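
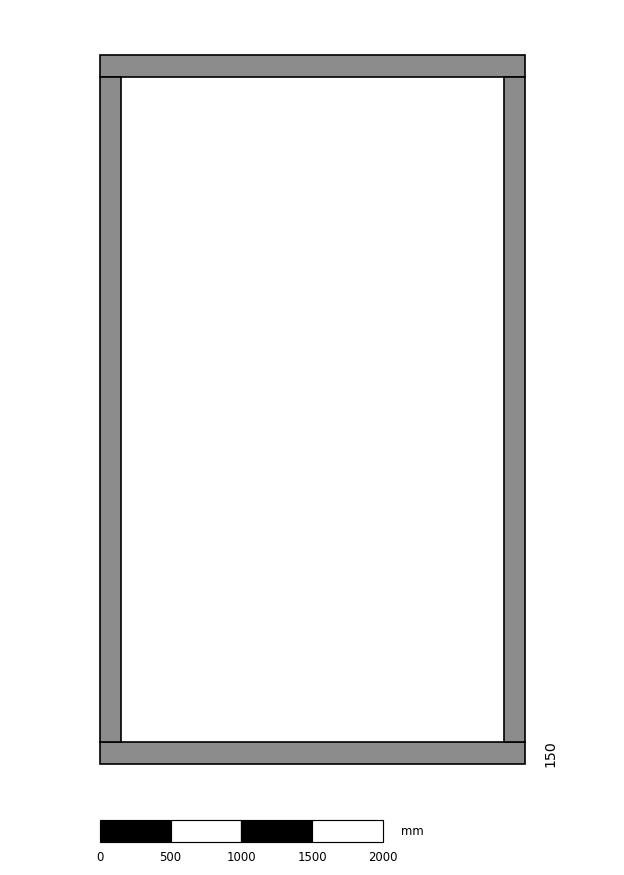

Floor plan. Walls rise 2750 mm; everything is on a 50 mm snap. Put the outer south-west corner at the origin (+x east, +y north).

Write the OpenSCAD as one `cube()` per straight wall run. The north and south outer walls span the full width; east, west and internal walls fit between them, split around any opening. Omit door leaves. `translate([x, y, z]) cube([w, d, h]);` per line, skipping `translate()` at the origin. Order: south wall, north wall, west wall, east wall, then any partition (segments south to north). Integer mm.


cube([3000, 150, 2750]);
translate([0, 4850, 0]) cube([3000, 150, 2750]);
translate([0, 150, 0]) cube([150, 4700, 2750]);
translate([2850, 150, 0]) cube([150, 4700, 2750]);


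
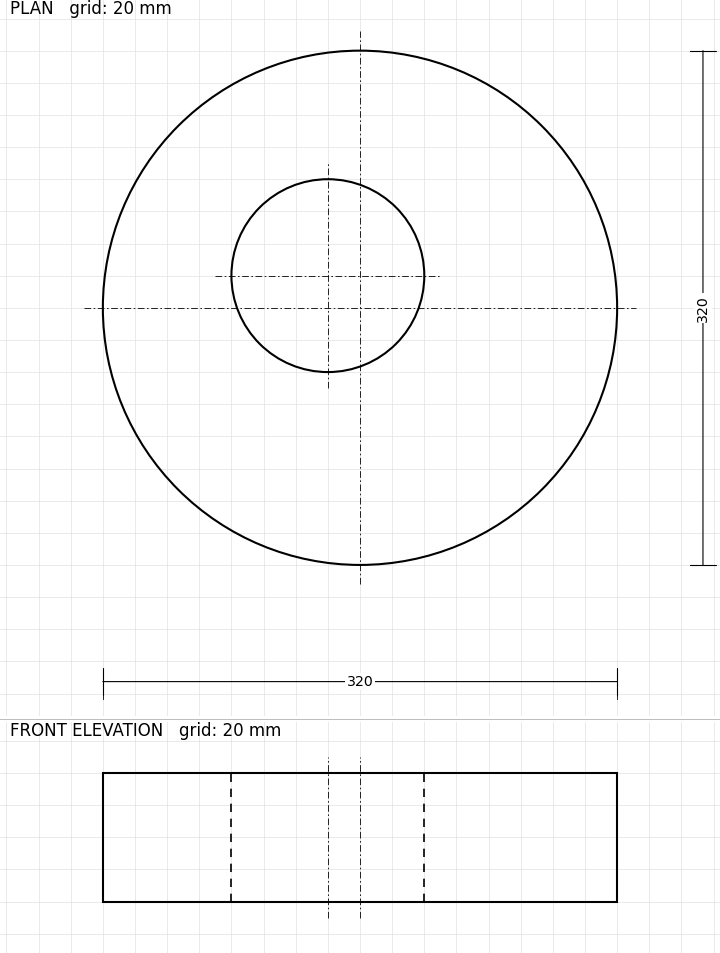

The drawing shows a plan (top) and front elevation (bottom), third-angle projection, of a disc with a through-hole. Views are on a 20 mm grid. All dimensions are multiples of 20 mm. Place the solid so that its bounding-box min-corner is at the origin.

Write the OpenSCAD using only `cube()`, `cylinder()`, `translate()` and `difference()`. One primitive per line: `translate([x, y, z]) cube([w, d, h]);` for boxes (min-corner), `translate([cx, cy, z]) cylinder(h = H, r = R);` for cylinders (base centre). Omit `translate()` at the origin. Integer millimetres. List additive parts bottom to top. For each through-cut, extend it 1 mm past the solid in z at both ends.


difference() {
  translate([160, 160, 0]) cylinder(h = 80, r = 160);
  translate([140, 180, -1]) cylinder(h = 82, r = 60);
}


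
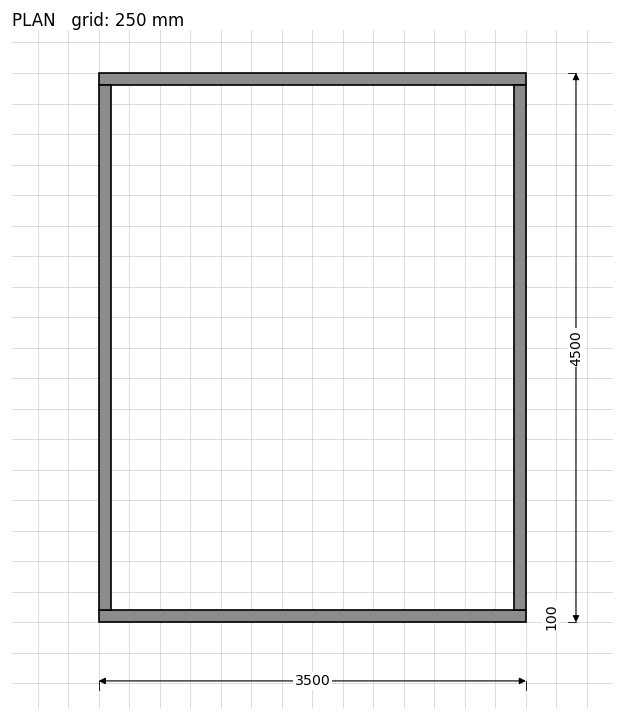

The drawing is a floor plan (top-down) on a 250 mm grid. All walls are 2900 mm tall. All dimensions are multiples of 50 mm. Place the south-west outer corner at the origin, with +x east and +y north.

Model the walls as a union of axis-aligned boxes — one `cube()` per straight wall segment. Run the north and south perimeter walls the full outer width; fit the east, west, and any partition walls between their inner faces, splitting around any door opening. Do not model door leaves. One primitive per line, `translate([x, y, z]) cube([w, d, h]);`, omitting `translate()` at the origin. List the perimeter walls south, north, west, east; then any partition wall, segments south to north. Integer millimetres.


cube([3500, 100, 2900]);
translate([0, 4400, 0]) cube([3500, 100, 2900]);
translate([0, 100, 0]) cube([100, 4300, 2900]);
translate([3400, 100, 0]) cube([100, 4300, 2900]);


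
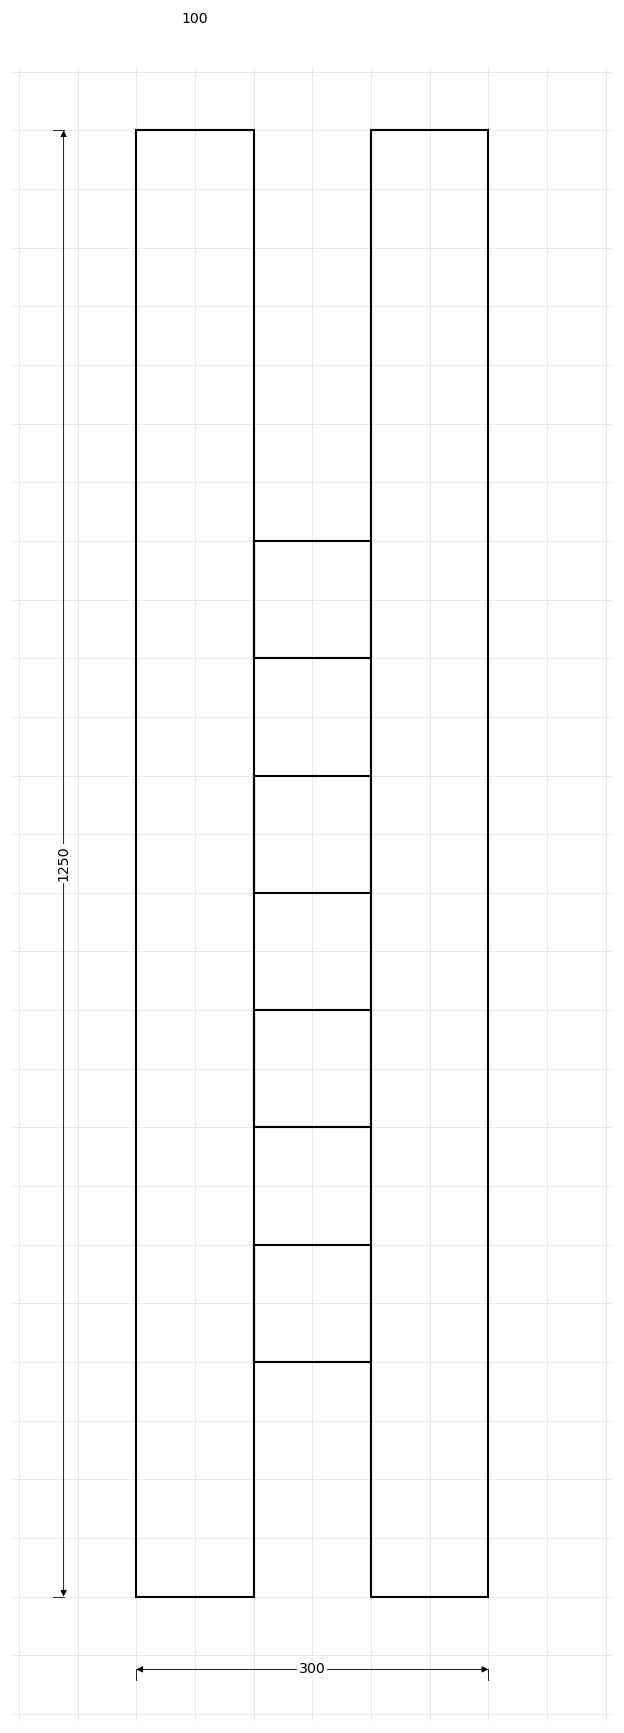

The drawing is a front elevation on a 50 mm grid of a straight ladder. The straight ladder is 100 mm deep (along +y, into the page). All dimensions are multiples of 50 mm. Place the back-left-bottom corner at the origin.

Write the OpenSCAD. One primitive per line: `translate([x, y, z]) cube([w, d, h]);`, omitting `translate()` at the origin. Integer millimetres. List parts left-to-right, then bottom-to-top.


cube([100, 100, 1250]);
translate([100, 0, 200]) cube([100, 100, 100]);
translate([100, 0, 400]) cube([100, 100, 100]);
translate([100, 0, 600]) cube([100, 100, 100]);
translate([100, 0, 800]) cube([100, 100, 100]);
translate([200, 0, 0]) cube([100, 100, 1250]);


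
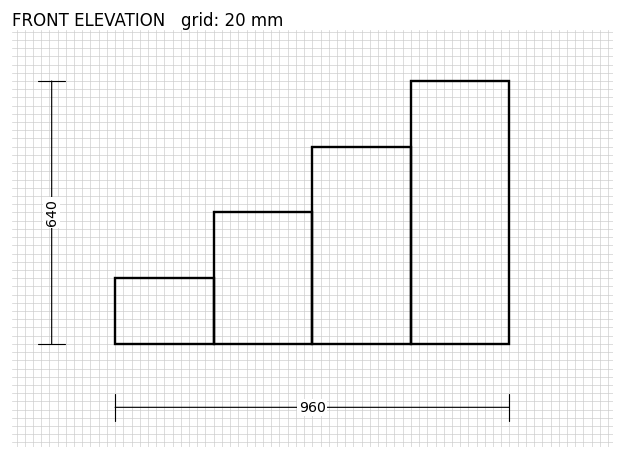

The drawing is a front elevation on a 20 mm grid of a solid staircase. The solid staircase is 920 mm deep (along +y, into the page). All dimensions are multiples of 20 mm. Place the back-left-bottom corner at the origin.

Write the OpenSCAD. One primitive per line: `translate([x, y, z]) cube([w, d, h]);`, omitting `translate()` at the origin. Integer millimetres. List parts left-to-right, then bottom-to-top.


cube([240, 920, 160]);
translate([240, 0, 0]) cube([240, 920, 320]);
translate([480, 0, 0]) cube([240, 920, 480]);
translate([720, 0, 0]) cube([240, 920, 640]);


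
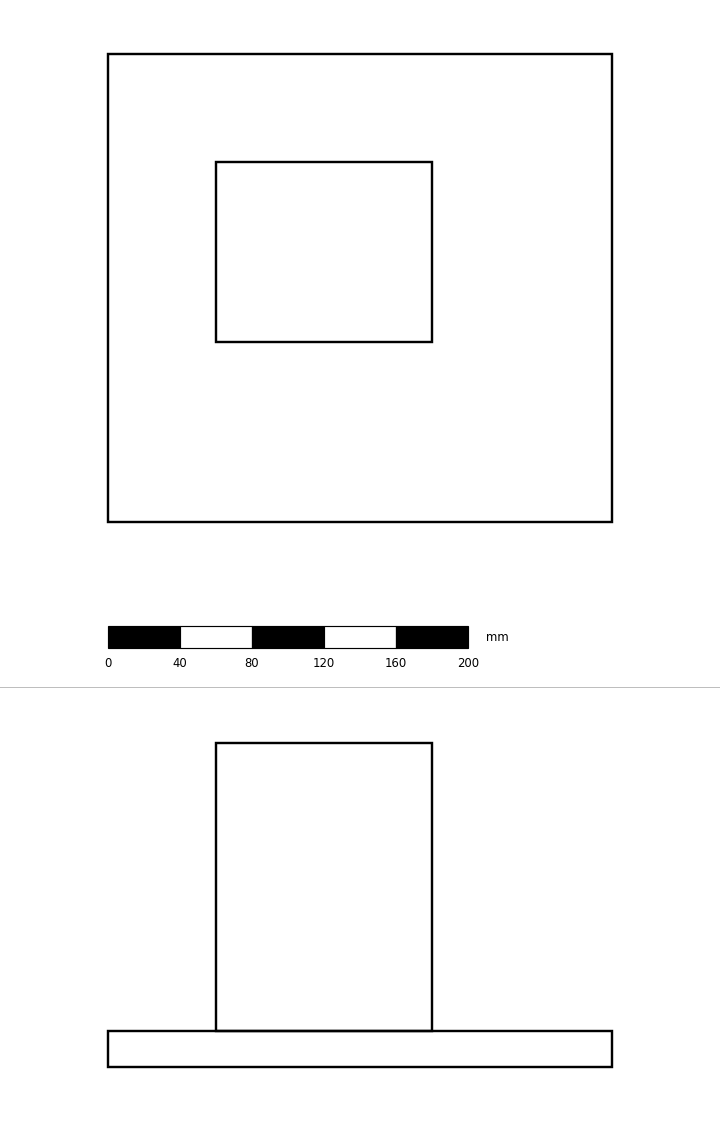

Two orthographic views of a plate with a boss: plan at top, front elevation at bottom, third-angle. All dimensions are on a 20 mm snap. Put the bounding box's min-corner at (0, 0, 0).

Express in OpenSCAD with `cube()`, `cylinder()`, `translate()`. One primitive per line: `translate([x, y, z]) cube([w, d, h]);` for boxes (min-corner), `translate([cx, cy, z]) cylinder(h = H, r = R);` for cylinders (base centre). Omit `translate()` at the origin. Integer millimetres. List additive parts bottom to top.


cube([280, 260, 20]);
translate([60, 100, 20]) cube([120, 100, 160]);


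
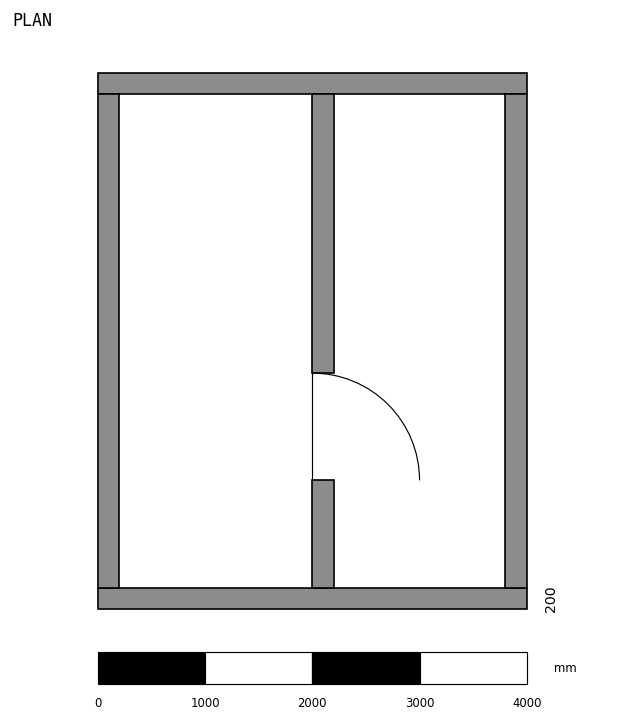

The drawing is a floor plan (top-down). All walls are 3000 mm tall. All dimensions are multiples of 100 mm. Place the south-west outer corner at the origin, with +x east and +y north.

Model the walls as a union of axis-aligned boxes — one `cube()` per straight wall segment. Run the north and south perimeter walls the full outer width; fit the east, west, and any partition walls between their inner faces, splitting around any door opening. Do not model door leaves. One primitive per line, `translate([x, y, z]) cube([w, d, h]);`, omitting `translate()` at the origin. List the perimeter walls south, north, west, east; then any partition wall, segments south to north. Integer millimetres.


cube([4000, 200, 3000]);
translate([0, 4800, 0]) cube([4000, 200, 3000]);
translate([0, 200, 0]) cube([200, 4600, 3000]);
translate([3800, 200, 0]) cube([200, 4600, 3000]);
translate([2000, 200, 0]) cube([200, 1000, 3000]);
translate([2000, 2200, 0]) cube([200, 2600, 3000]);


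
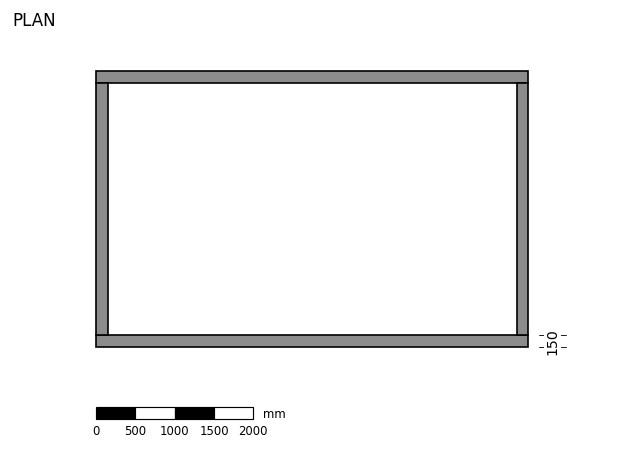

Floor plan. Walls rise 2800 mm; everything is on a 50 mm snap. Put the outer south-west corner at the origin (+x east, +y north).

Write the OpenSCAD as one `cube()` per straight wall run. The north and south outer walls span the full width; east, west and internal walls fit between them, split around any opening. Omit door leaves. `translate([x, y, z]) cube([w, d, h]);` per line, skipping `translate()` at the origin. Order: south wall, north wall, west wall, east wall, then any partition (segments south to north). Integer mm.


cube([5500, 150, 2800]);
translate([0, 3350, 0]) cube([5500, 150, 2800]);
translate([0, 150, 0]) cube([150, 3200, 2800]);
translate([5350, 150, 0]) cube([150, 3200, 2800]);


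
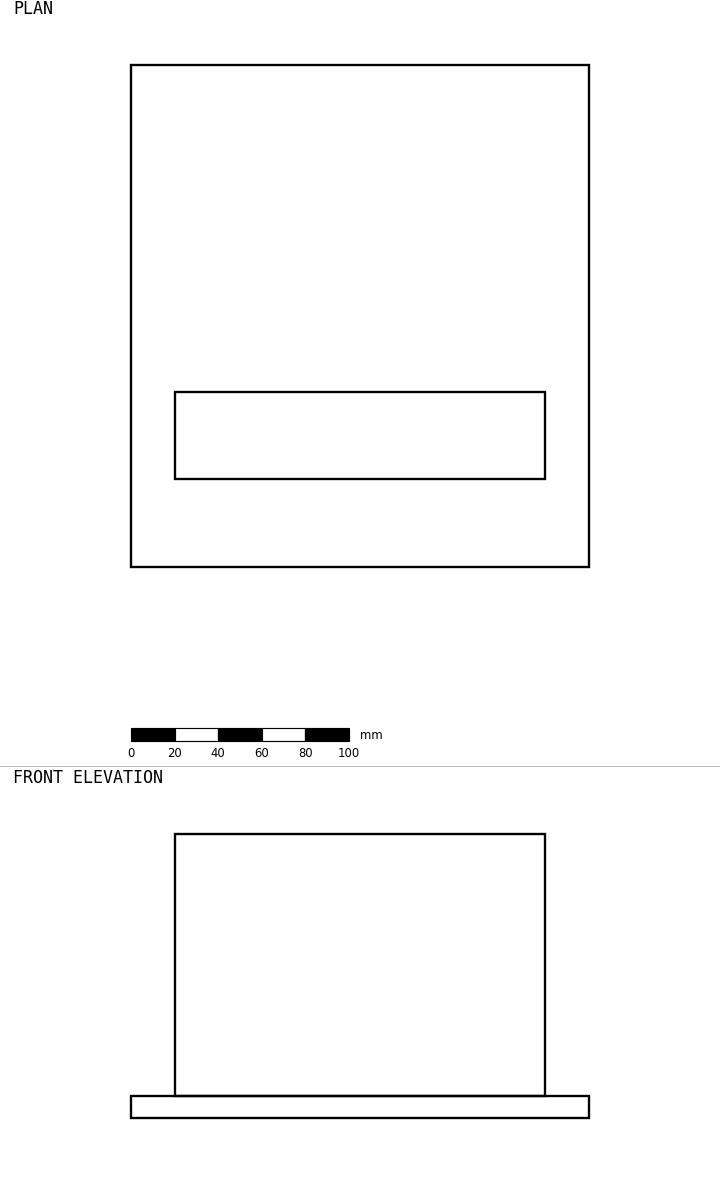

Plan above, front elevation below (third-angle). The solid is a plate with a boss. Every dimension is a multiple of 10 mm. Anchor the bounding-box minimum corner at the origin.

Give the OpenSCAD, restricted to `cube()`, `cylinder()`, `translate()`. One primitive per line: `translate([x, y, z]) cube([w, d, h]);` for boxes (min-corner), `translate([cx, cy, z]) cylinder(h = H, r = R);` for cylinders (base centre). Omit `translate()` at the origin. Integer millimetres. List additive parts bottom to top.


cube([210, 230, 10]);
translate([20, 40, 10]) cube([170, 40, 120]);


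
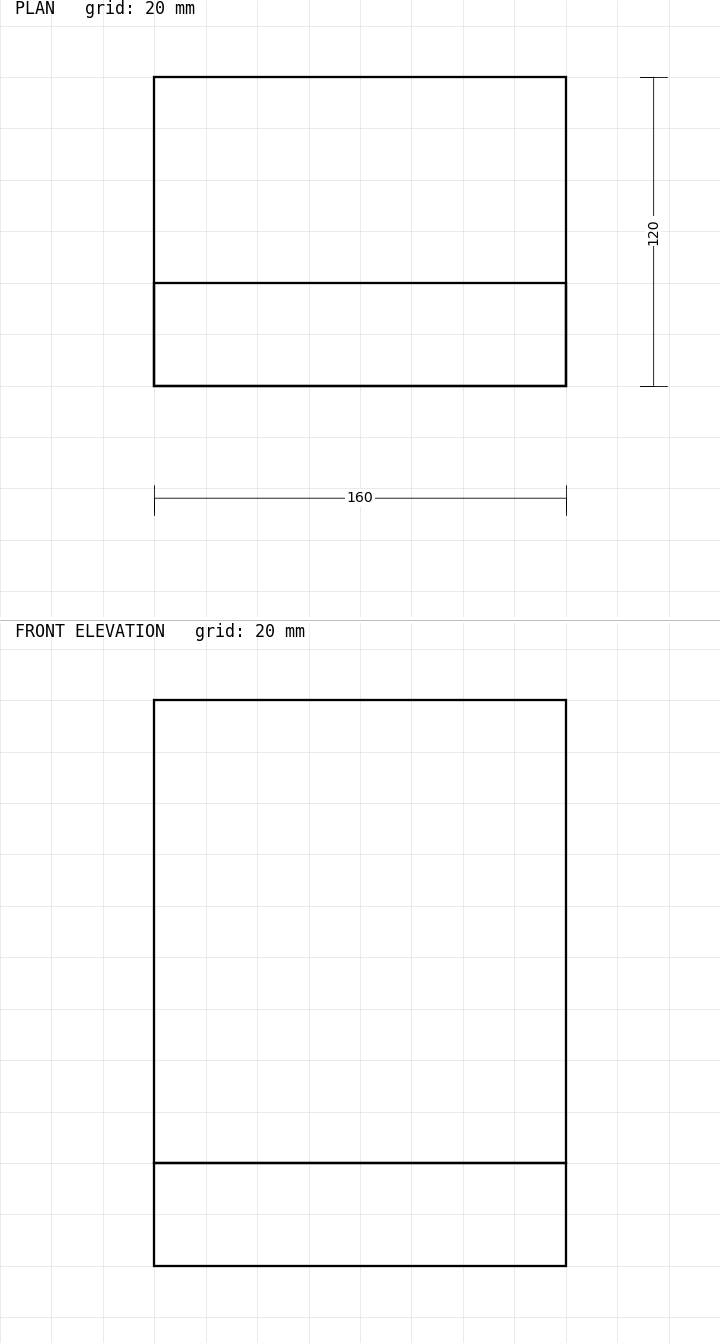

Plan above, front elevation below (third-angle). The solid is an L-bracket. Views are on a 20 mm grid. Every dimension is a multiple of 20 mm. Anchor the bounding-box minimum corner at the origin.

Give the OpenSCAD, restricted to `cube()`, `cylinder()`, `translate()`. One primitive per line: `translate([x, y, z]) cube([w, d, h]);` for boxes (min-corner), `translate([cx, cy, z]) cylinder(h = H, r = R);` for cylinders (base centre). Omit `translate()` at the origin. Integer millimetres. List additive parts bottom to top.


cube([160, 120, 40]);
translate([0, 0, 40]) cube([160, 40, 180]);


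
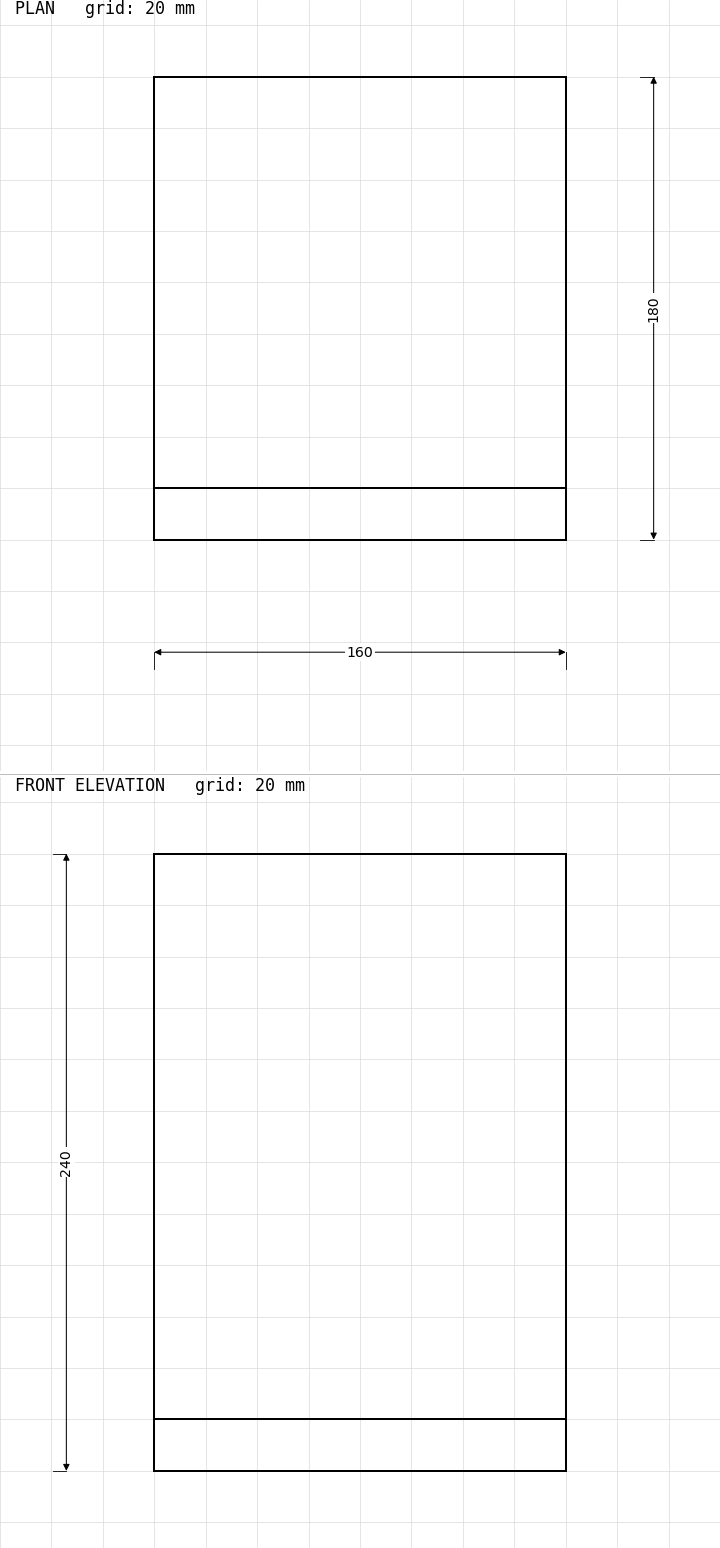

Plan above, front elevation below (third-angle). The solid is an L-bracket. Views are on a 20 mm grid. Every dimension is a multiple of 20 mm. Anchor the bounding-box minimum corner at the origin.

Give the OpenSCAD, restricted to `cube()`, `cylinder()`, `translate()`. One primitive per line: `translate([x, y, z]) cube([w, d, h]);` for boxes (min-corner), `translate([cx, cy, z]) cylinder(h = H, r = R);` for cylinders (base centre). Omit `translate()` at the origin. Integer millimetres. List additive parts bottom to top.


cube([160, 180, 20]);
translate([0, 0, 20]) cube([160, 20, 220]);


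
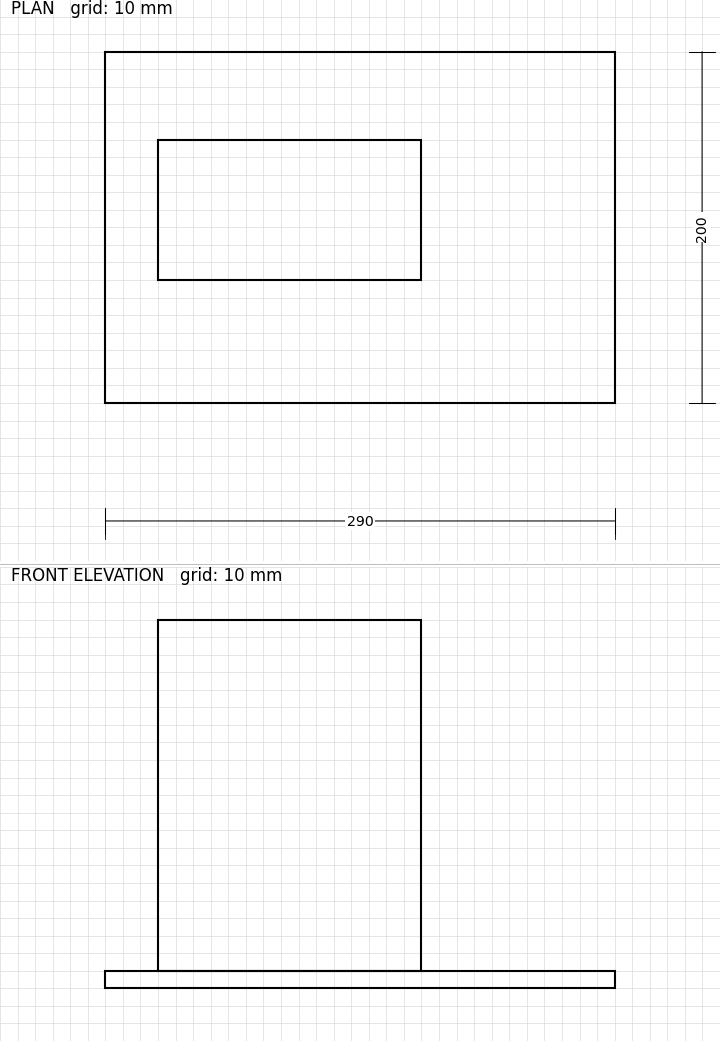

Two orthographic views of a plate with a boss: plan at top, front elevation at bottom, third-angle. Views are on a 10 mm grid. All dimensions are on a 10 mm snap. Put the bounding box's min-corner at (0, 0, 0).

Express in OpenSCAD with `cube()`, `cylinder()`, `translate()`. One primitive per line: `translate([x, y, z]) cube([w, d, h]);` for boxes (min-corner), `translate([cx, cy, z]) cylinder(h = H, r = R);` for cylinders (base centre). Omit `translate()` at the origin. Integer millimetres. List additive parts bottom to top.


cube([290, 200, 10]);
translate([30, 70, 10]) cube([150, 80, 200]);


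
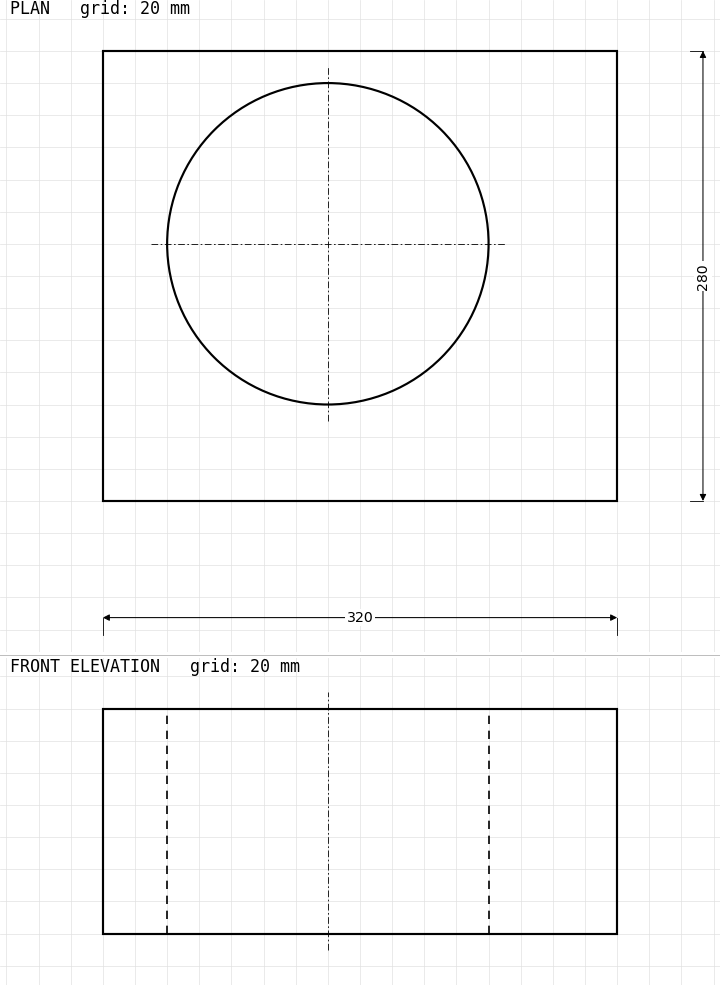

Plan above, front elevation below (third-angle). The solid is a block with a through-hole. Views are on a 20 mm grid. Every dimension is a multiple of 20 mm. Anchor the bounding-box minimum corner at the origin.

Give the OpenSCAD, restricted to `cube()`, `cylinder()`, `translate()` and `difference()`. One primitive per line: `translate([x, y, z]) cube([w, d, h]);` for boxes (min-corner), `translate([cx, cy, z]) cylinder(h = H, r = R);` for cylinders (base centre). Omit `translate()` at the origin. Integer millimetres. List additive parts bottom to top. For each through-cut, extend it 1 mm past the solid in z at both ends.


difference() {
  cube([320, 280, 140]);
  translate([140, 160, -1]) cylinder(h = 142, r = 100);
}


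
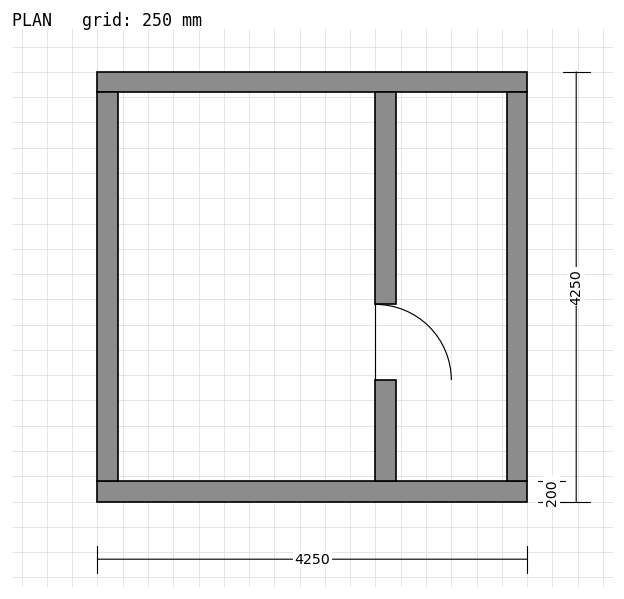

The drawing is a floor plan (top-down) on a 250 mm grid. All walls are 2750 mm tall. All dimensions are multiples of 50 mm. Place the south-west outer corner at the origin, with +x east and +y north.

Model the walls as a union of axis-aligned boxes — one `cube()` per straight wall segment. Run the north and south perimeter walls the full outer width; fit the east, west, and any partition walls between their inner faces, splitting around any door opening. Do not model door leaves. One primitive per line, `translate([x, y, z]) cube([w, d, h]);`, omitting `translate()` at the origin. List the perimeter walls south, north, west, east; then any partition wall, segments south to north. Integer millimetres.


cube([4250, 200, 2750]);
translate([0, 4050, 0]) cube([4250, 200, 2750]);
translate([0, 200, 0]) cube([200, 3850, 2750]);
translate([4050, 200, 0]) cube([200, 3850, 2750]);
translate([2750, 200, 0]) cube([200, 1000, 2750]);
translate([2750, 1950, 0]) cube([200, 2100, 2750]);


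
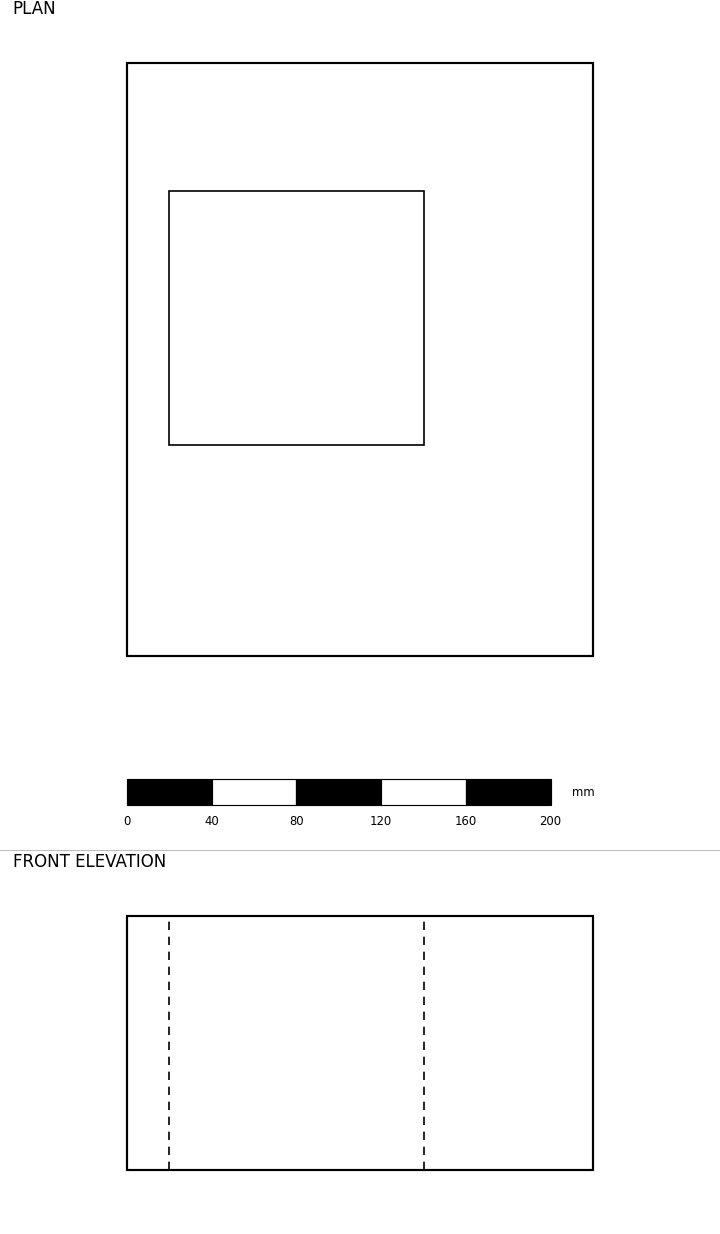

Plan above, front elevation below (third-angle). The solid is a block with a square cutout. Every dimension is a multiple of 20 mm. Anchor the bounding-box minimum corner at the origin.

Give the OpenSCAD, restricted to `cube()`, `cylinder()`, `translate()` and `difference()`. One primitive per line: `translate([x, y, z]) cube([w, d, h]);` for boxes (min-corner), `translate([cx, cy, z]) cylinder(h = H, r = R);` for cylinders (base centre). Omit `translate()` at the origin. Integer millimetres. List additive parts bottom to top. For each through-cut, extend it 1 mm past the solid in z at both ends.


difference() {
  cube([220, 280, 120]);
  translate([20, 100, -1]) cube([120, 120, 122]);
}


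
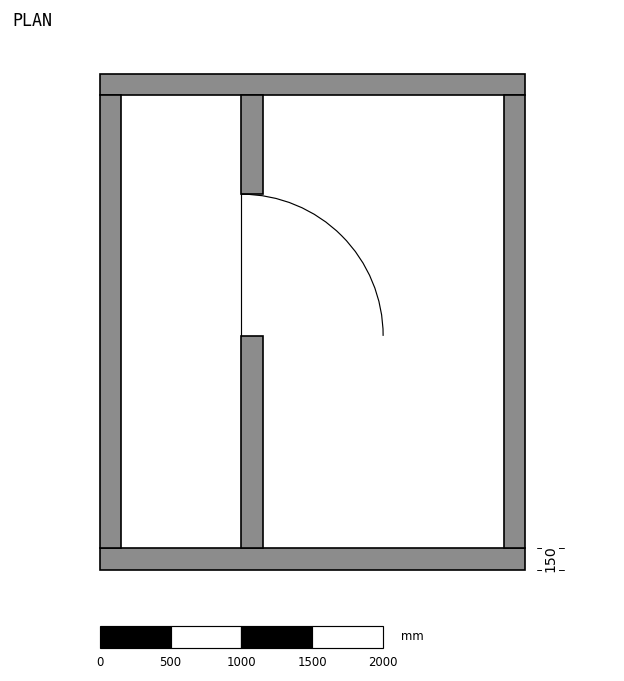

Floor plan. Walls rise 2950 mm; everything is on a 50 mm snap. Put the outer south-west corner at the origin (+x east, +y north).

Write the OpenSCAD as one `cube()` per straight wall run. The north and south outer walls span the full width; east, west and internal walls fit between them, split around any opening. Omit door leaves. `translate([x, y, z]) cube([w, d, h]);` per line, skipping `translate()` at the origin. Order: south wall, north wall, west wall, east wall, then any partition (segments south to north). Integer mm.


cube([3000, 150, 2950]);
translate([0, 3350, 0]) cube([3000, 150, 2950]);
translate([0, 150, 0]) cube([150, 3200, 2950]);
translate([2850, 150, 0]) cube([150, 3200, 2950]);
translate([1000, 150, 0]) cube([150, 1500, 2950]);
translate([1000, 2650, 0]) cube([150, 700, 2950]);


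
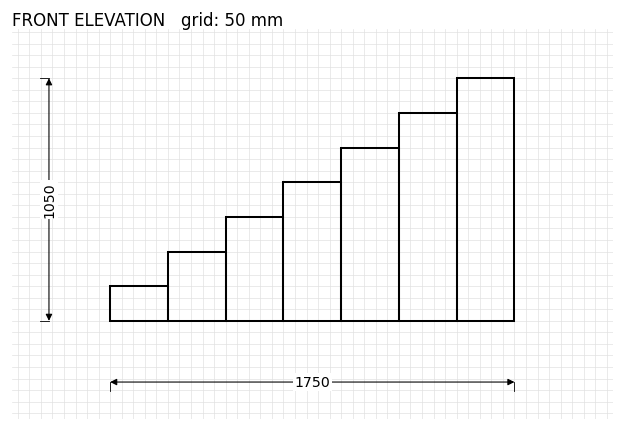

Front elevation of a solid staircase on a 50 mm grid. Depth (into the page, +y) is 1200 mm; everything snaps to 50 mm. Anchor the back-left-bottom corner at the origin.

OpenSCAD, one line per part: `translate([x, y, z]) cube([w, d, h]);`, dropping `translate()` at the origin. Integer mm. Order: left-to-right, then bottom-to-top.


cube([250, 1200, 150]);
translate([250, 0, 0]) cube([250, 1200, 300]);
translate([500, 0, 0]) cube([250, 1200, 450]);
translate([750, 0, 0]) cube([250, 1200, 600]);
translate([1000, 0, 0]) cube([250, 1200, 750]);
translate([1250, 0, 0]) cube([250, 1200, 900]);
translate([1500, 0, 0]) cube([250, 1200, 1050]);


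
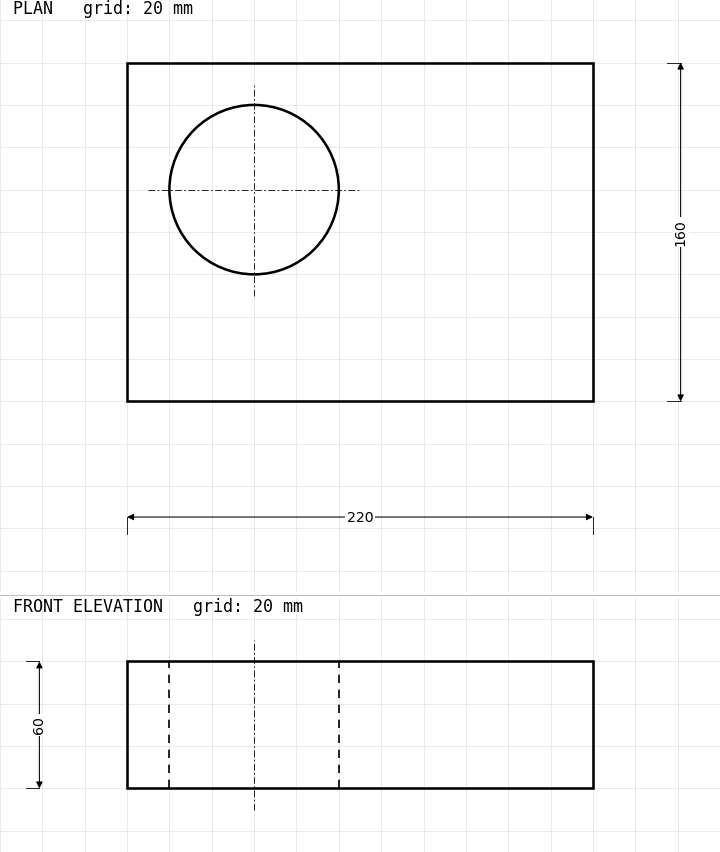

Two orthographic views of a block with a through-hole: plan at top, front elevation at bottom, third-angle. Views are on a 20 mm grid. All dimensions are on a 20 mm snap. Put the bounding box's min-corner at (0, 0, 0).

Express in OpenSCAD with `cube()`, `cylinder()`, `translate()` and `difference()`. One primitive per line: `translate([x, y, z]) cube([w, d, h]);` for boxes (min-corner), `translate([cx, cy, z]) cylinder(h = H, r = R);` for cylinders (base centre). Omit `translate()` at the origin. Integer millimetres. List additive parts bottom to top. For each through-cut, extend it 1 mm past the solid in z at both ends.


difference() {
  cube([220, 160, 60]);
  translate([60, 100, -1]) cylinder(h = 62, r = 40);
}


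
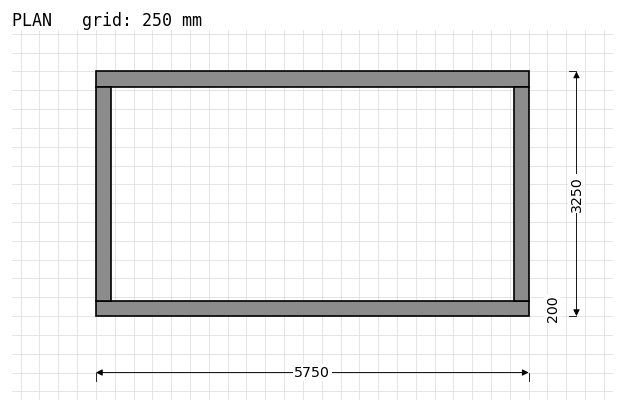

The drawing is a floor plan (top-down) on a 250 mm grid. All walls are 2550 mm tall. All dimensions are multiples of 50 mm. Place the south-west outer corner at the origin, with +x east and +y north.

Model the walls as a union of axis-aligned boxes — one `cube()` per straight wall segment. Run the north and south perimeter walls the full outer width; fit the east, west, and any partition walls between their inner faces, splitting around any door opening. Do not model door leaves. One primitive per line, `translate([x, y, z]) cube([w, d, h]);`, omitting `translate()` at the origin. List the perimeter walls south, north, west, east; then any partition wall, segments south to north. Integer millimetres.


cube([5750, 200, 2550]);
translate([0, 3050, 0]) cube([5750, 200, 2550]);
translate([0, 200, 0]) cube([200, 2850, 2550]);
translate([5550, 200, 0]) cube([200, 2850, 2550]);


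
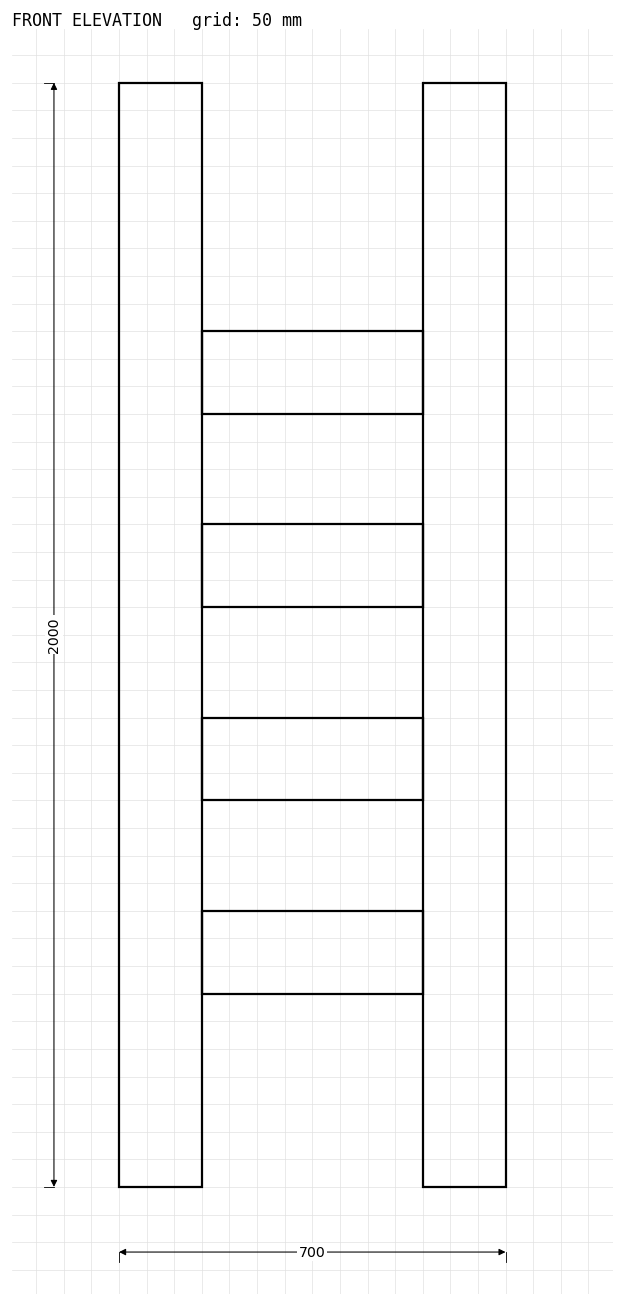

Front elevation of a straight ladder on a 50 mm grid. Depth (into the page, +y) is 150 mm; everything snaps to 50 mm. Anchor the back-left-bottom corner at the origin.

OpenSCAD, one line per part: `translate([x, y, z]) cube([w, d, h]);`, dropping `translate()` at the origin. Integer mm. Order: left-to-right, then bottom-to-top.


cube([150, 150, 2000]);
translate([150, 0, 350]) cube([400, 150, 150]);
translate([150, 0, 700]) cube([400, 150, 150]);
translate([150, 0, 1050]) cube([400, 150, 150]);
translate([150, 0, 1400]) cube([400, 150, 150]);
translate([550, 0, 0]) cube([150, 150, 2000]);


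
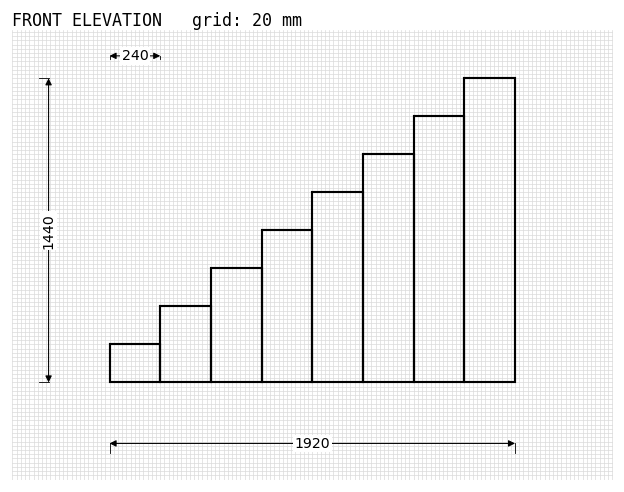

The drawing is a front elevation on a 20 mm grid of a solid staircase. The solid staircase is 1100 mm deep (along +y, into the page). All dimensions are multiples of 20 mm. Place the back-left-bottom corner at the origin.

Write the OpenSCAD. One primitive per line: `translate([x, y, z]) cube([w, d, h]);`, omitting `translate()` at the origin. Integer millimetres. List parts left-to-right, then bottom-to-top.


cube([240, 1100, 180]);
translate([240, 0, 0]) cube([240, 1100, 360]);
translate([480, 0, 0]) cube([240, 1100, 540]);
translate([720, 0, 0]) cube([240, 1100, 720]);
translate([960, 0, 0]) cube([240, 1100, 900]);
translate([1200, 0, 0]) cube([240, 1100, 1080]);
translate([1440, 0, 0]) cube([240, 1100, 1260]);
translate([1680, 0, 0]) cube([240, 1100, 1440]);


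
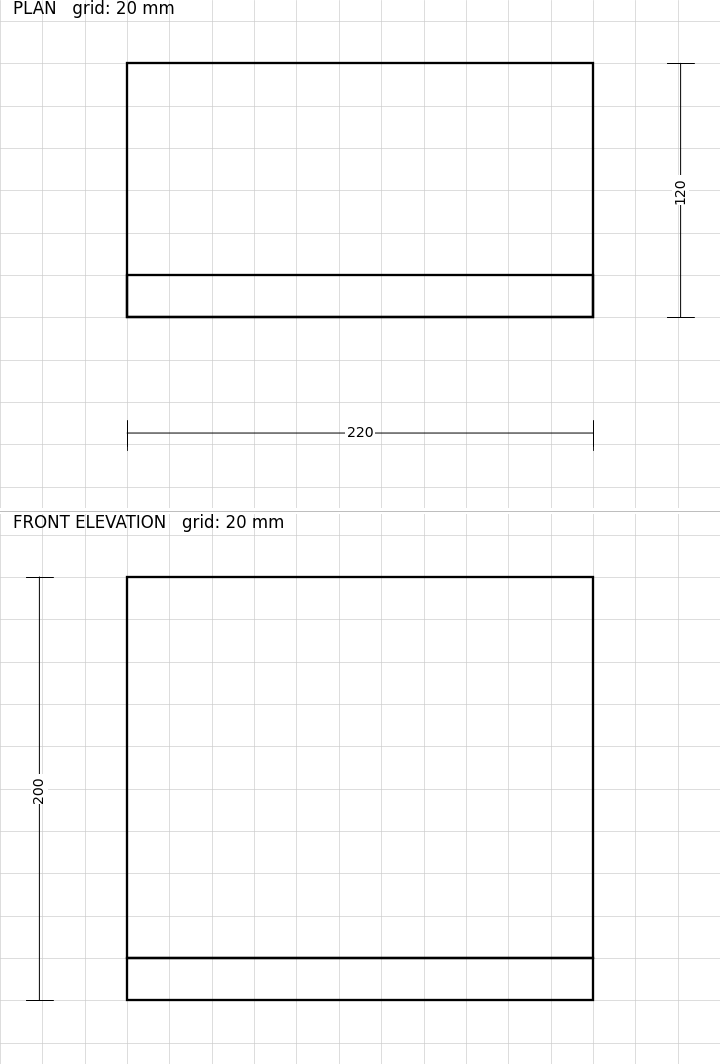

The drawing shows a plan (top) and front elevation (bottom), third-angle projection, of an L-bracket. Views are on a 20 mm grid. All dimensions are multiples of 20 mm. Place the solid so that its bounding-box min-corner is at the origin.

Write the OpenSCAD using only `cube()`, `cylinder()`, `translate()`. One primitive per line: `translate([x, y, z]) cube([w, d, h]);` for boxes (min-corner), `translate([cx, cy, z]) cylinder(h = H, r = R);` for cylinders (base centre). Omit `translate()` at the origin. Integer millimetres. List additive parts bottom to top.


cube([220, 120, 20]);
translate([0, 0, 20]) cube([220, 20, 180]);


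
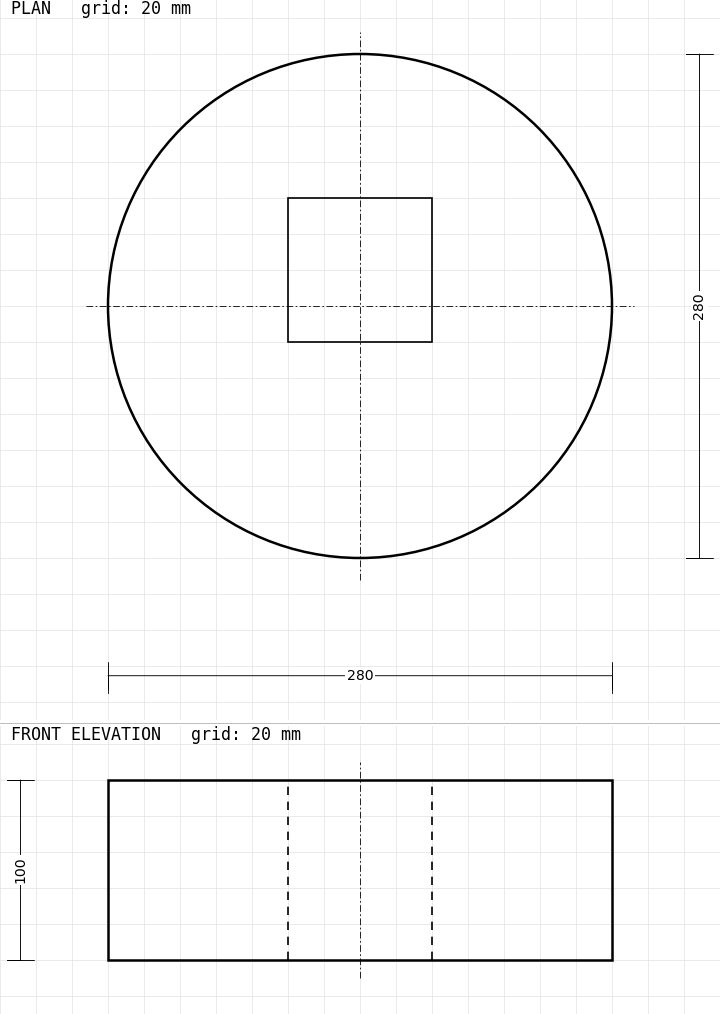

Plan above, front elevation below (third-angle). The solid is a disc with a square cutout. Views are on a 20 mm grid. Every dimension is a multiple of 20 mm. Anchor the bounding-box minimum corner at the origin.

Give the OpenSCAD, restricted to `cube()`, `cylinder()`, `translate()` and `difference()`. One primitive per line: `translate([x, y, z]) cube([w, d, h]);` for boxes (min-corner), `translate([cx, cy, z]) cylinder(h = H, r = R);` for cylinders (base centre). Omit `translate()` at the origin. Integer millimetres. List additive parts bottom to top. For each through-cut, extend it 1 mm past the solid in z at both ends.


difference() {
  translate([140, 140, 0]) cylinder(h = 100, r = 140);
  translate([100, 120, -1]) cube([80, 80, 102]);
}


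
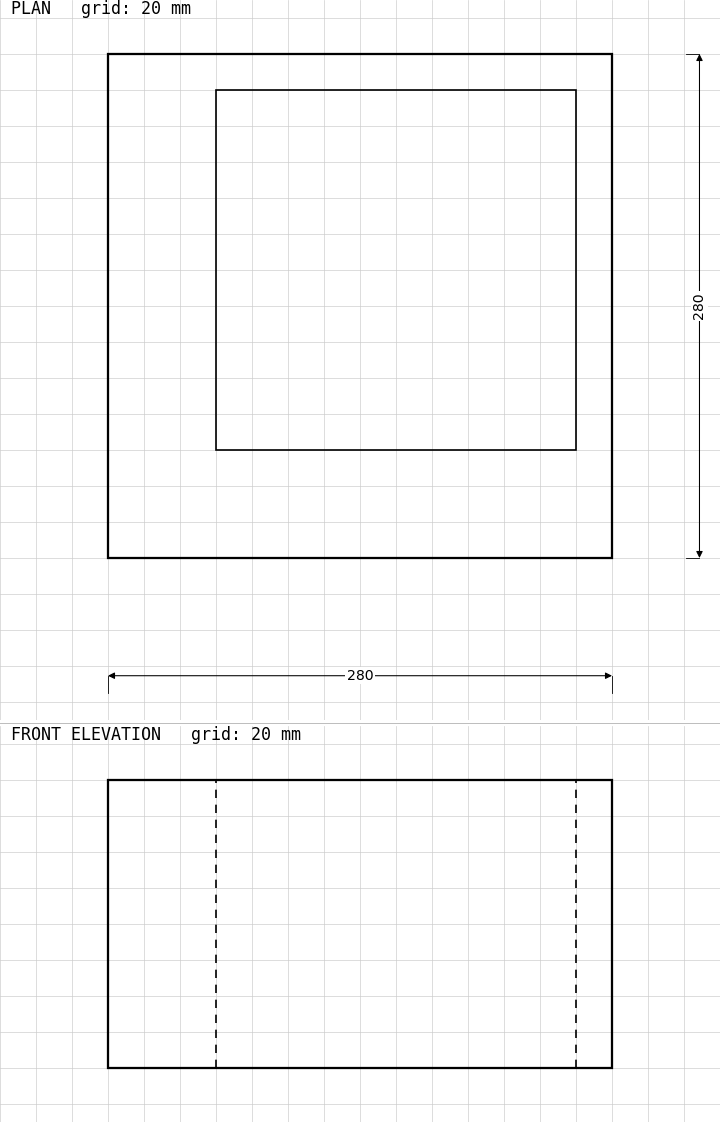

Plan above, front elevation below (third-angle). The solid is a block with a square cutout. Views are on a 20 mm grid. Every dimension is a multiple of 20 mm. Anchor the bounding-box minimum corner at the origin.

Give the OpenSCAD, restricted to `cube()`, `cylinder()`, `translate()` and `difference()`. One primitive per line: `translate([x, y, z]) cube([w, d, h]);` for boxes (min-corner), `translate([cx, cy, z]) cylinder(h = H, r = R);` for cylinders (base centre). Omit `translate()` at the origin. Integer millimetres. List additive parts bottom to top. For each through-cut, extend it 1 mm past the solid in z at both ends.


difference() {
  cube([280, 280, 160]);
  translate([60, 60, -1]) cube([200, 200, 162]);
}


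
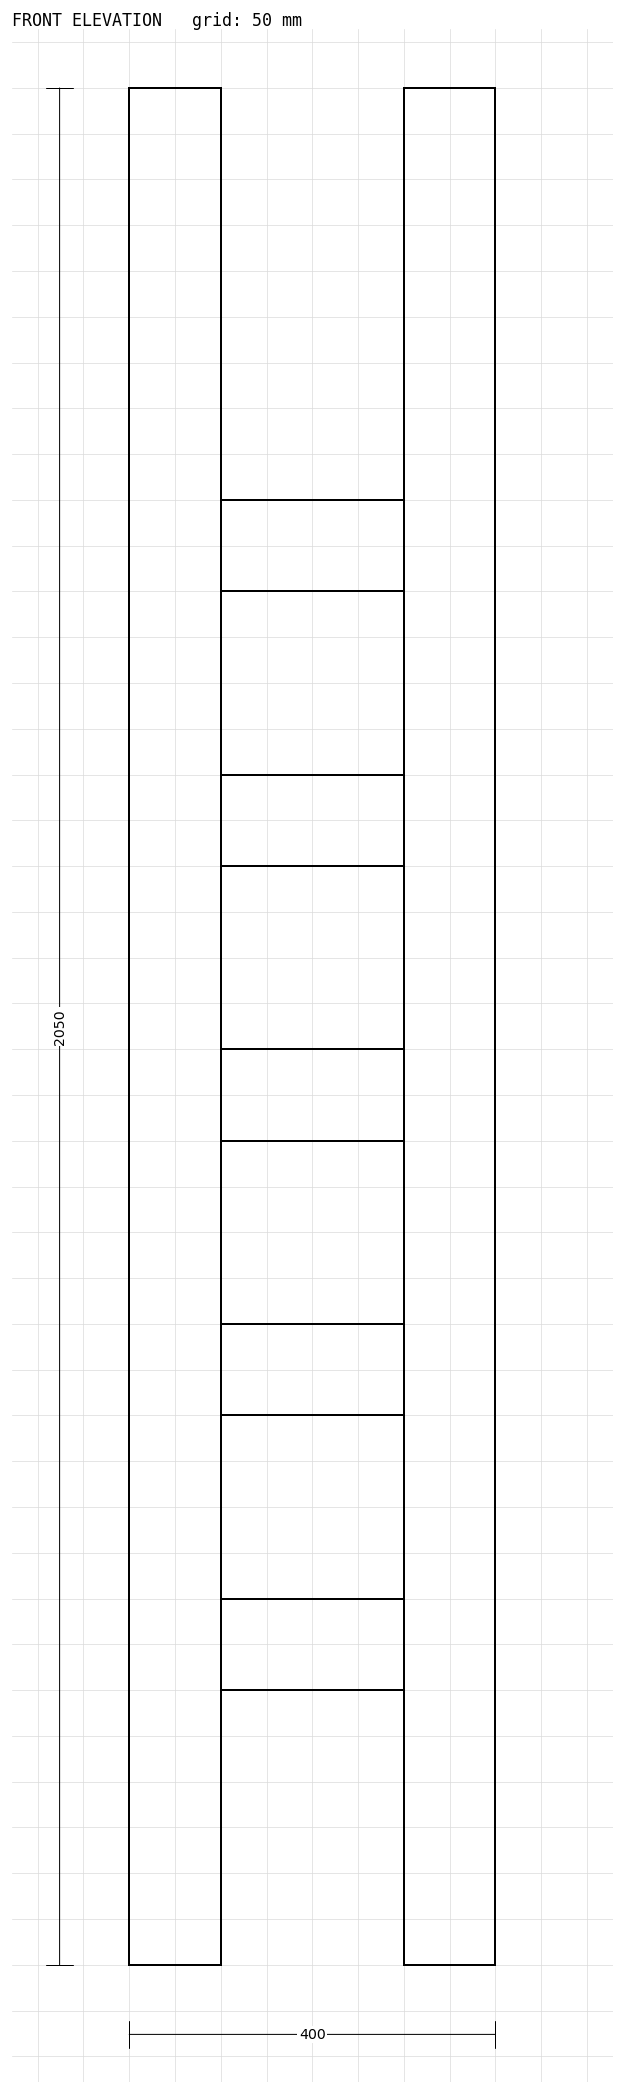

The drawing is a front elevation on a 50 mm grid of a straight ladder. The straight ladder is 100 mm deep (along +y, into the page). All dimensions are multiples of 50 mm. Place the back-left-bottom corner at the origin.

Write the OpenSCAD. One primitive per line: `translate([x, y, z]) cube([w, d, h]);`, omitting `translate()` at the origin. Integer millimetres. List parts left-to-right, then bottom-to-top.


cube([100, 100, 2050]);
translate([100, 0, 300]) cube([200, 100, 100]);
translate([100, 0, 600]) cube([200, 100, 100]);
translate([100, 0, 900]) cube([200, 100, 100]);
translate([100, 0, 1200]) cube([200, 100, 100]);
translate([100, 0, 1500]) cube([200, 100, 100]);
translate([300, 0, 0]) cube([100, 100, 2050]);


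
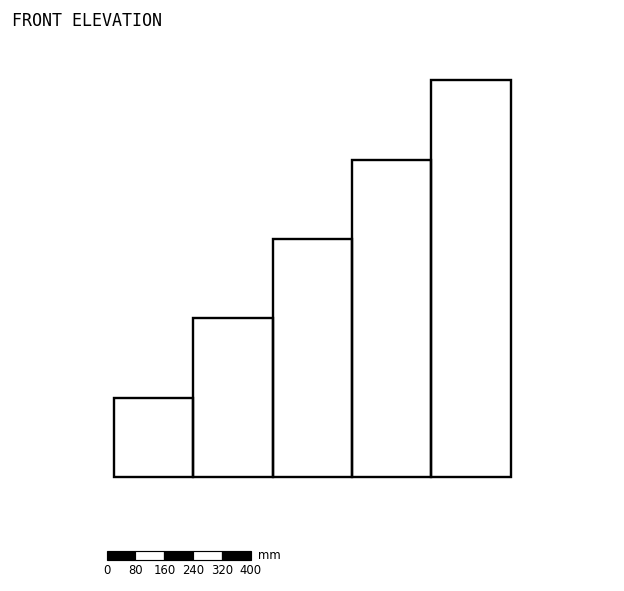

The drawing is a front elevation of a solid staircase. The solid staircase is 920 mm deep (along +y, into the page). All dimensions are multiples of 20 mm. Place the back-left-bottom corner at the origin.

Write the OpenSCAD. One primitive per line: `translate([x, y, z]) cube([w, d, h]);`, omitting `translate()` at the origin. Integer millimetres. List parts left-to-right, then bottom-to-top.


cube([220, 920, 220]);
translate([220, 0, 0]) cube([220, 920, 440]);
translate([440, 0, 0]) cube([220, 920, 660]);
translate([660, 0, 0]) cube([220, 920, 880]);
translate([880, 0, 0]) cube([220, 920, 1100]);


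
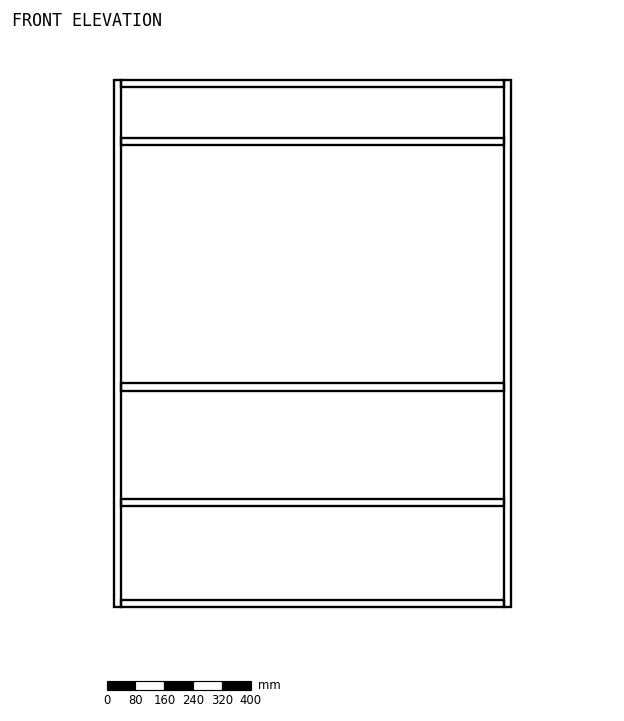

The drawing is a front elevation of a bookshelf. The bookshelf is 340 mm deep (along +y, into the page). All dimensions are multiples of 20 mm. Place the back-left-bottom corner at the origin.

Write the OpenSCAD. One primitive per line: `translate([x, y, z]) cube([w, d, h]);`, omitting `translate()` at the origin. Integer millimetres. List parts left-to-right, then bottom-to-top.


cube([20, 340, 1460]);
translate([20, 0, 0]) cube([1060, 340, 20]);
translate([20, 0, 280]) cube([1060, 340, 20]);
translate([20, 0, 600]) cube([1060, 340, 20]);
translate([20, 0, 1280]) cube([1060, 340, 20]);
translate([20, 0, 1440]) cube([1060, 340, 20]);
translate([1080, 0, 0]) cube([20, 340, 1460]);


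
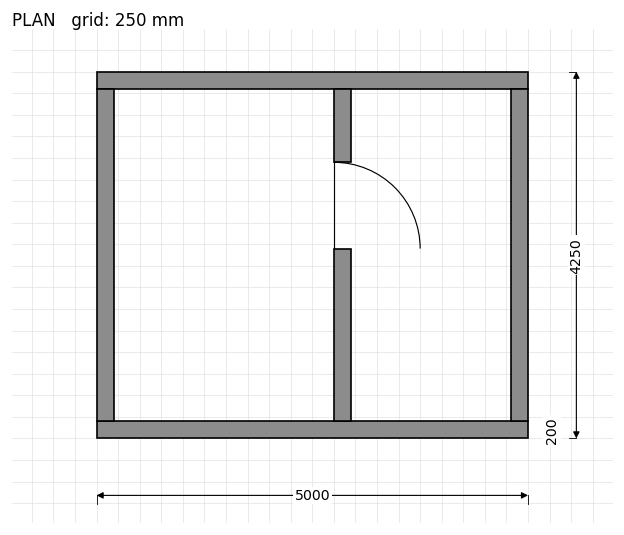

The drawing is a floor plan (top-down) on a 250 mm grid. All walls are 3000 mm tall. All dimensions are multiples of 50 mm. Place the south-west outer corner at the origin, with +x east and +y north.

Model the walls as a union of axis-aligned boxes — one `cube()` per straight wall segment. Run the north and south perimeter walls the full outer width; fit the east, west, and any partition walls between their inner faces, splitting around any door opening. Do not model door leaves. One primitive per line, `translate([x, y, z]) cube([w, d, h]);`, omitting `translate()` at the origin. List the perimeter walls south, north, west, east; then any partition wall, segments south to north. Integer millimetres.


cube([5000, 200, 3000]);
translate([0, 4050, 0]) cube([5000, 200, 3000]);
translate([0, 200, 0]) cube([200, 3850, 3000]);
translate([4800, 200, 0]) cube([200, 3850, 3000]);
translate([2750, 200, 0]) cube([200, 2000, 3000]);
translate([2750, 3200, 0]) cube([200, 850, 3000]);


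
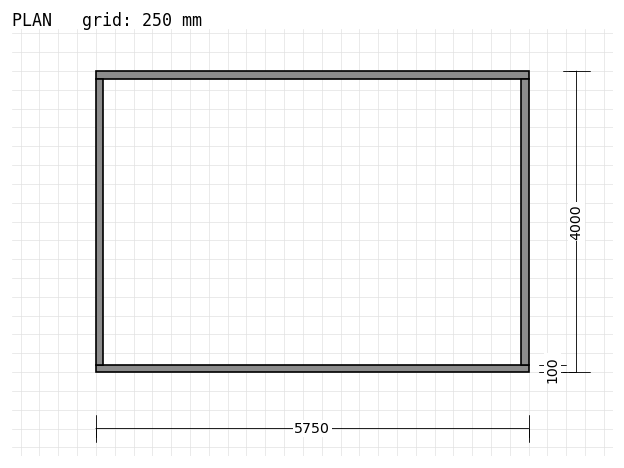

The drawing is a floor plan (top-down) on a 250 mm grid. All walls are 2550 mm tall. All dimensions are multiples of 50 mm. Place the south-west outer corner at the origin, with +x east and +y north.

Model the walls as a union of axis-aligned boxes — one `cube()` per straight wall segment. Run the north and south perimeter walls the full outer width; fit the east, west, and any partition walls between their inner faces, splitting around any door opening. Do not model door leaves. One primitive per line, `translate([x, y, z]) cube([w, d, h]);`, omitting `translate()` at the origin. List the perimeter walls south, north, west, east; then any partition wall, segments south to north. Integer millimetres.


cube([5750, 100, 2550]);
translate([0, 3900, 0]) cube([5750, 100, 2550]);
translate([0, 100, 0]) cube([100, 3800, 2550]);
translate([5650, 100, 0]) cube([100, 3800, 2550]);


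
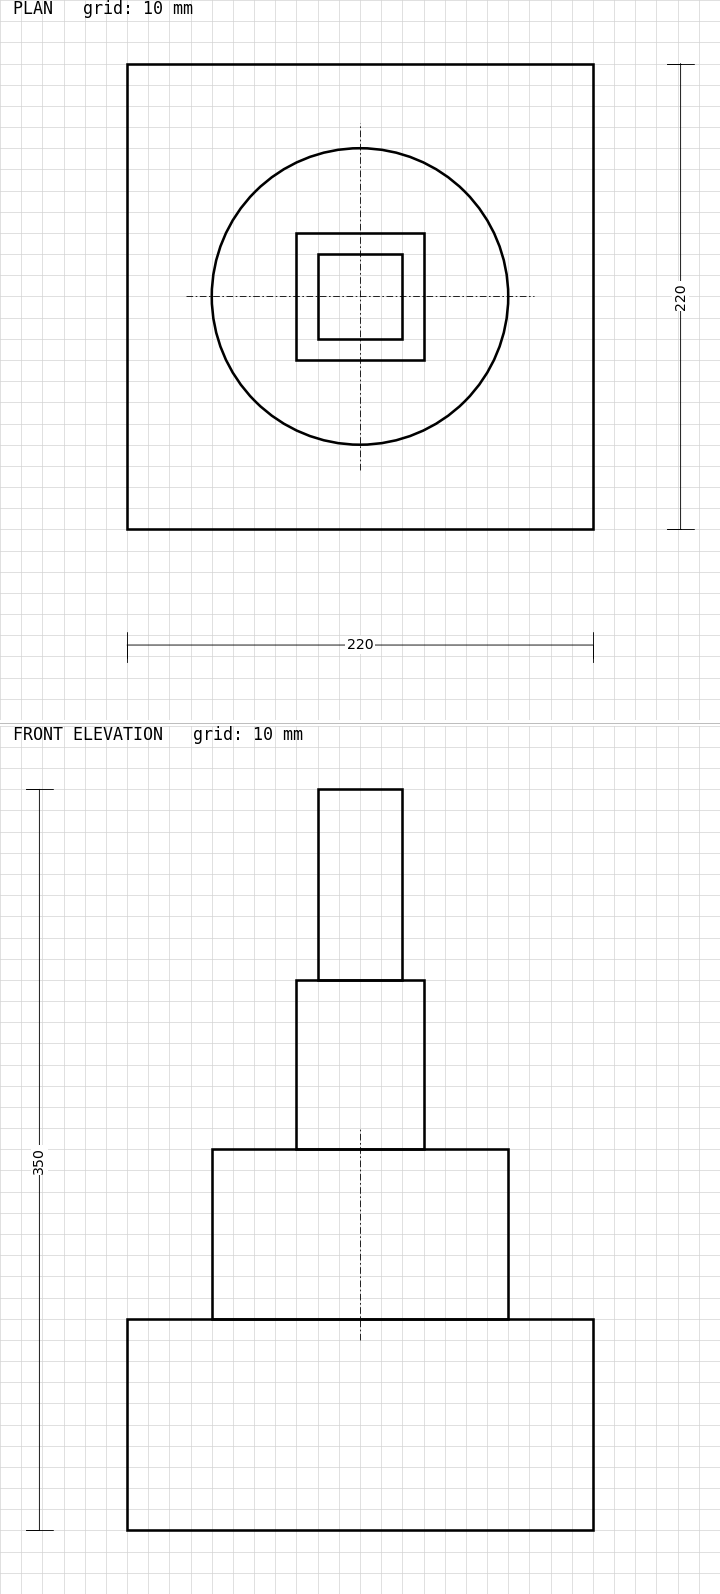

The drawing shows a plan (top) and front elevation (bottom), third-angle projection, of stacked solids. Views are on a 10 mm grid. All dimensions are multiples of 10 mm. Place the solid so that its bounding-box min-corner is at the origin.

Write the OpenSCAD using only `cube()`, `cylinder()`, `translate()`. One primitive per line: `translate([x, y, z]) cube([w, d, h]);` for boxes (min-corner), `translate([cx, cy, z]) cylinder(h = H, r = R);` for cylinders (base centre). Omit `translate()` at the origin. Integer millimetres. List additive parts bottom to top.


cube([220, 220, 100]);
translate([110, 110, 100]) cylinder(h = 80, r = 70);
translate([80, 80, 180]) cube([60, 60, 80]);
translate([90, 90, 260]) cube([40, 40, 90]);


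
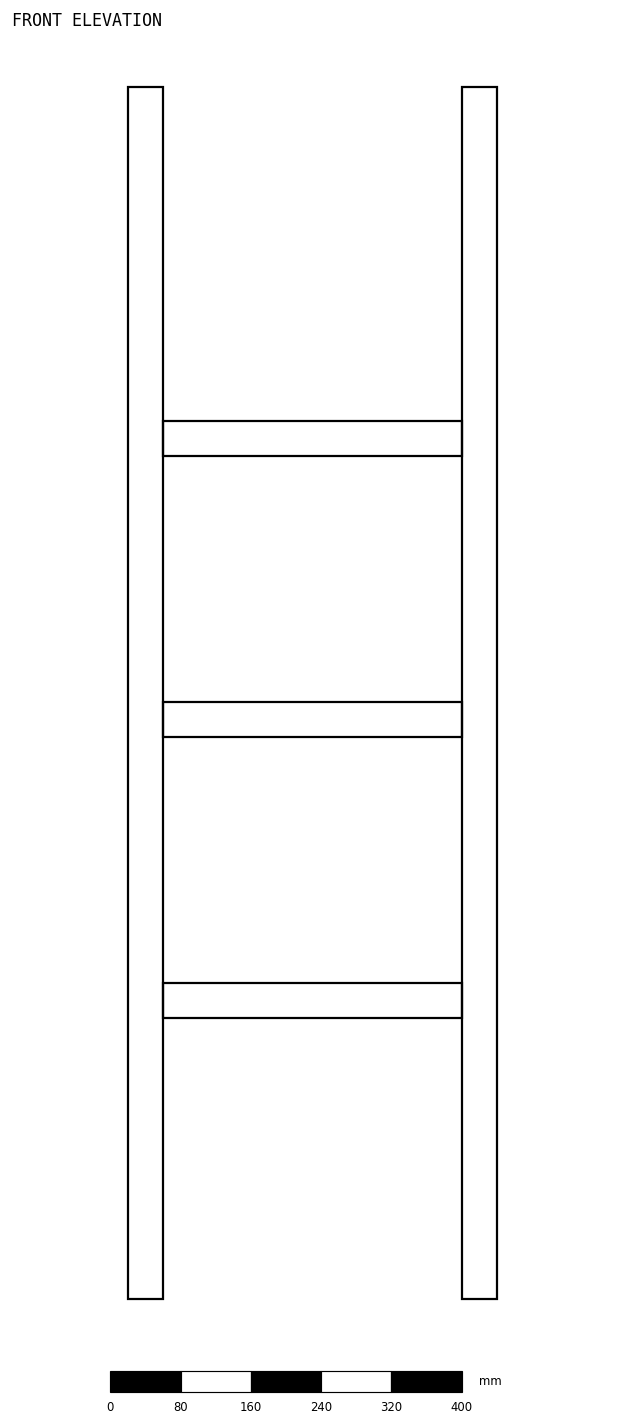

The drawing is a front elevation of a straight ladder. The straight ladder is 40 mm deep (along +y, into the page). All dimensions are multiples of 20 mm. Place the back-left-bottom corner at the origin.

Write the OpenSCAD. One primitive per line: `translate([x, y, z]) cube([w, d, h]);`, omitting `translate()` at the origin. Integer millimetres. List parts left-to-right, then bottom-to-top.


cube([40, 40, 1380]);
translate([40, 0, 320]) cube([340, 40, 40]);
translate([40, 0, 640]) cube([340, 40, 40]);
translate([40, 0, 960]) cube([340, 40, 40]);
translate([380, 0, 0]) cube([40, 40, 1380]);


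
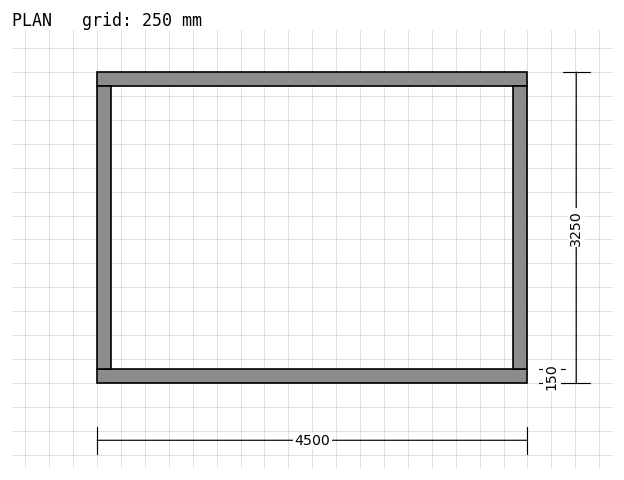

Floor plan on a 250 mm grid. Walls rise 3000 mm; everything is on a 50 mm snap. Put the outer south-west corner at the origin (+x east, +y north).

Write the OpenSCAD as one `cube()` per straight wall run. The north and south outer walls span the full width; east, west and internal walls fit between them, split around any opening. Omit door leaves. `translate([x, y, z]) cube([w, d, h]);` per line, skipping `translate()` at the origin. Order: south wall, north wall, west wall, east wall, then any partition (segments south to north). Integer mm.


cube([4500, 150, 3000]);
translate([0, 3100, 0]) cube([4500, 150, 3000]);
translate([0, 150, 0]) cube([150, 2950, 3000]);
translate([4350, 150, 0]) cube([150, 2950, 3000]);


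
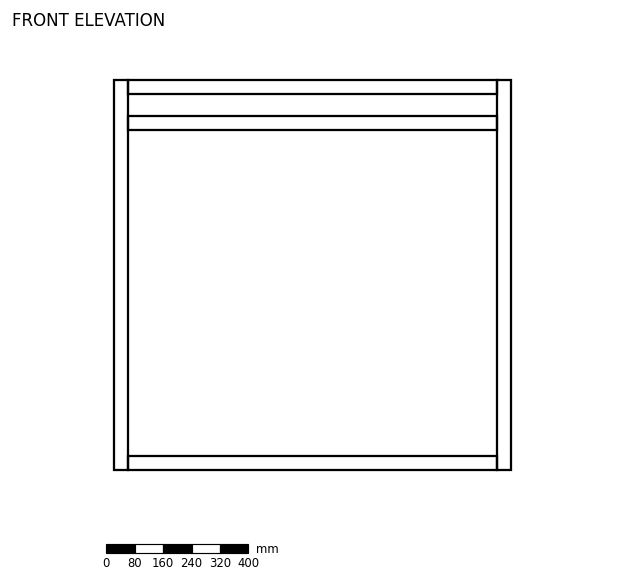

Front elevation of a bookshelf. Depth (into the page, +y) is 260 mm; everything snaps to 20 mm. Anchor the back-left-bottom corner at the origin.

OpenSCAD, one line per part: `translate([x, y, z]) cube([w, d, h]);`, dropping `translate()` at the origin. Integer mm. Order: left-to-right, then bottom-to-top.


cube([40, 260, 1100]);
translate([40, 0, 0]) cube([1040, 260, 40]);
translate([40, 0, 960]) cube([1040, 260, 40]);
translate([40, 0, 1060]) cube([1040, 260, 40]);
translate([1080, 0, 0]) cube([40, 260, 1100]);


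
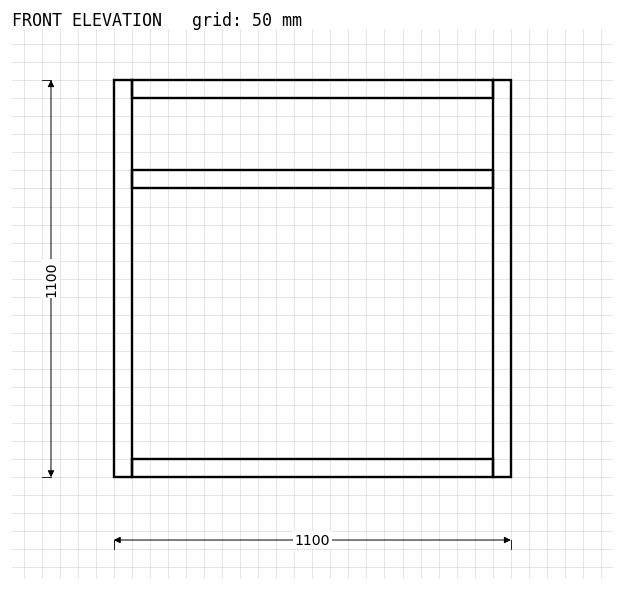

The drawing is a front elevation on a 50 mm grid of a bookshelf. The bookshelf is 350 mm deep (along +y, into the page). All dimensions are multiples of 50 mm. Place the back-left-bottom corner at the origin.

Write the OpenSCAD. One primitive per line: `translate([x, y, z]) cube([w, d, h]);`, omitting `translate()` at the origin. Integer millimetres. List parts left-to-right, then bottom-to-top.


cube([50, 350, 1100]);
translate([50, 0, 0]) cube([1000, 350, 50]);
translate([50, 0, 800]) cube([1000, 350, 50]);
translate([50, 0, 1050]) cube([1000, 350, 50]);
translate([1050, 0, 0]) cube([50, 350, 1100]);


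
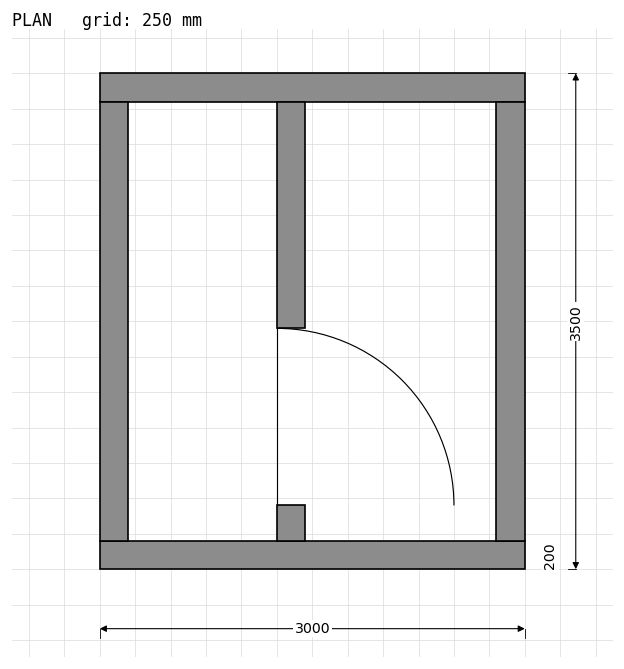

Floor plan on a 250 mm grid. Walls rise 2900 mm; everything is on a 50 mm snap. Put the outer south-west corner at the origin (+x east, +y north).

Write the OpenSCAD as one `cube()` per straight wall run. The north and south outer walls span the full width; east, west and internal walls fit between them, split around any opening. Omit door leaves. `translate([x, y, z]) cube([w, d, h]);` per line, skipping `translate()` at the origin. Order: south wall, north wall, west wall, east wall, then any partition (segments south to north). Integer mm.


cube([3000, 200, 2900]);
translate([0, 3300, 0]) cube([3000, 200, 2900]);
translate([0, 200, 0]) cube([200, 3100, 2900]);
translate([2800, 200, 0]) cube([200, 3100, 2900]);
translate([1250, 200, 0]) cube([200, 250, 2900]);
translate([1250, 1700, 0]) cube([200, 1600, 2900]);


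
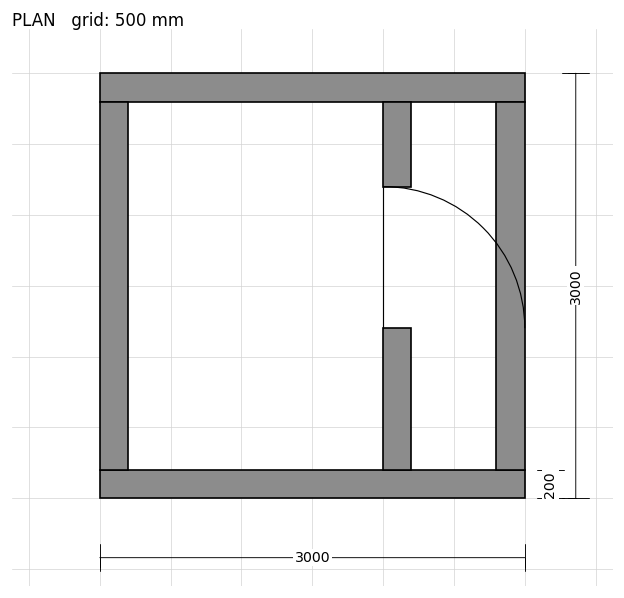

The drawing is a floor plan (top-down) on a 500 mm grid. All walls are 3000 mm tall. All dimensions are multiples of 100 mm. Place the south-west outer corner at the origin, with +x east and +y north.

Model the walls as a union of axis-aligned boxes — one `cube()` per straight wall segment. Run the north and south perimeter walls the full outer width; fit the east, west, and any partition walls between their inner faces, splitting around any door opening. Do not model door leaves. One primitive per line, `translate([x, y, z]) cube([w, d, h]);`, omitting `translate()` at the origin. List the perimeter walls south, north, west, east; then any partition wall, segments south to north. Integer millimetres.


cube([3000, 200, 3000]);
translate([0, 2800, 0]) cube([3000, 200, 3000]);
translate([0, 200, 0]) cube([200, 2600, 3000]);
translate([2800, 200, 0]) cube([200, 2600, 3000]);
translate([2000, 200, 0]) cube([200, 1000, 3000]);
translate([2000, 2200, 0]) cube([200, 600, 3000]);
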